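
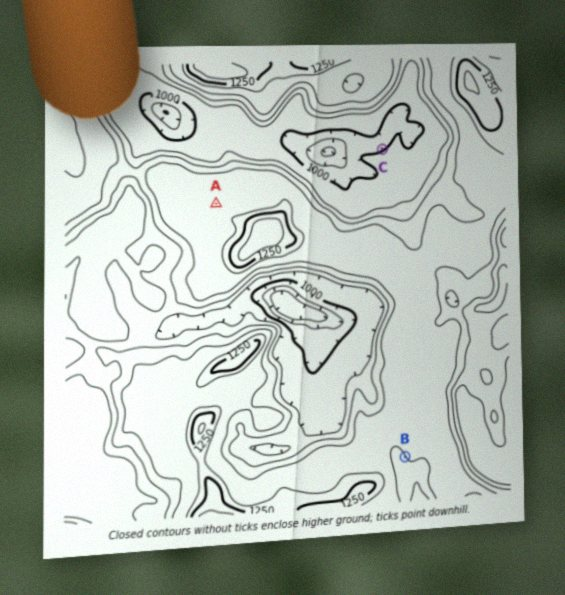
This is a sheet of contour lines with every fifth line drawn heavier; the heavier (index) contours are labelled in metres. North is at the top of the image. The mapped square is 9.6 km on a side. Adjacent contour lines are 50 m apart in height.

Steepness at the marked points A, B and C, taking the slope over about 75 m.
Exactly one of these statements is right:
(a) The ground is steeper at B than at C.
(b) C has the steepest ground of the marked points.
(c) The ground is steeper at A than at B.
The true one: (a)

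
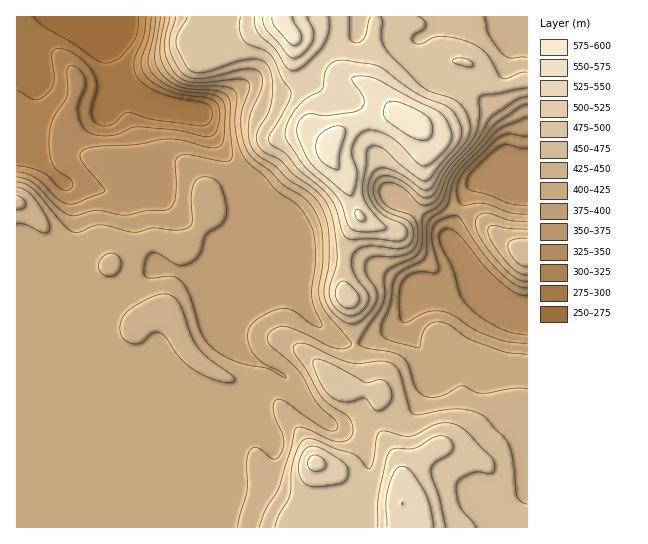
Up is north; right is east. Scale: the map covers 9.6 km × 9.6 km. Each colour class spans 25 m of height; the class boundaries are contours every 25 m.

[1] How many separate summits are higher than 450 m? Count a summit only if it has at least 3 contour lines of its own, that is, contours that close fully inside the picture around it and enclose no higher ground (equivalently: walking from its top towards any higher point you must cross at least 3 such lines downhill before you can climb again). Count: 1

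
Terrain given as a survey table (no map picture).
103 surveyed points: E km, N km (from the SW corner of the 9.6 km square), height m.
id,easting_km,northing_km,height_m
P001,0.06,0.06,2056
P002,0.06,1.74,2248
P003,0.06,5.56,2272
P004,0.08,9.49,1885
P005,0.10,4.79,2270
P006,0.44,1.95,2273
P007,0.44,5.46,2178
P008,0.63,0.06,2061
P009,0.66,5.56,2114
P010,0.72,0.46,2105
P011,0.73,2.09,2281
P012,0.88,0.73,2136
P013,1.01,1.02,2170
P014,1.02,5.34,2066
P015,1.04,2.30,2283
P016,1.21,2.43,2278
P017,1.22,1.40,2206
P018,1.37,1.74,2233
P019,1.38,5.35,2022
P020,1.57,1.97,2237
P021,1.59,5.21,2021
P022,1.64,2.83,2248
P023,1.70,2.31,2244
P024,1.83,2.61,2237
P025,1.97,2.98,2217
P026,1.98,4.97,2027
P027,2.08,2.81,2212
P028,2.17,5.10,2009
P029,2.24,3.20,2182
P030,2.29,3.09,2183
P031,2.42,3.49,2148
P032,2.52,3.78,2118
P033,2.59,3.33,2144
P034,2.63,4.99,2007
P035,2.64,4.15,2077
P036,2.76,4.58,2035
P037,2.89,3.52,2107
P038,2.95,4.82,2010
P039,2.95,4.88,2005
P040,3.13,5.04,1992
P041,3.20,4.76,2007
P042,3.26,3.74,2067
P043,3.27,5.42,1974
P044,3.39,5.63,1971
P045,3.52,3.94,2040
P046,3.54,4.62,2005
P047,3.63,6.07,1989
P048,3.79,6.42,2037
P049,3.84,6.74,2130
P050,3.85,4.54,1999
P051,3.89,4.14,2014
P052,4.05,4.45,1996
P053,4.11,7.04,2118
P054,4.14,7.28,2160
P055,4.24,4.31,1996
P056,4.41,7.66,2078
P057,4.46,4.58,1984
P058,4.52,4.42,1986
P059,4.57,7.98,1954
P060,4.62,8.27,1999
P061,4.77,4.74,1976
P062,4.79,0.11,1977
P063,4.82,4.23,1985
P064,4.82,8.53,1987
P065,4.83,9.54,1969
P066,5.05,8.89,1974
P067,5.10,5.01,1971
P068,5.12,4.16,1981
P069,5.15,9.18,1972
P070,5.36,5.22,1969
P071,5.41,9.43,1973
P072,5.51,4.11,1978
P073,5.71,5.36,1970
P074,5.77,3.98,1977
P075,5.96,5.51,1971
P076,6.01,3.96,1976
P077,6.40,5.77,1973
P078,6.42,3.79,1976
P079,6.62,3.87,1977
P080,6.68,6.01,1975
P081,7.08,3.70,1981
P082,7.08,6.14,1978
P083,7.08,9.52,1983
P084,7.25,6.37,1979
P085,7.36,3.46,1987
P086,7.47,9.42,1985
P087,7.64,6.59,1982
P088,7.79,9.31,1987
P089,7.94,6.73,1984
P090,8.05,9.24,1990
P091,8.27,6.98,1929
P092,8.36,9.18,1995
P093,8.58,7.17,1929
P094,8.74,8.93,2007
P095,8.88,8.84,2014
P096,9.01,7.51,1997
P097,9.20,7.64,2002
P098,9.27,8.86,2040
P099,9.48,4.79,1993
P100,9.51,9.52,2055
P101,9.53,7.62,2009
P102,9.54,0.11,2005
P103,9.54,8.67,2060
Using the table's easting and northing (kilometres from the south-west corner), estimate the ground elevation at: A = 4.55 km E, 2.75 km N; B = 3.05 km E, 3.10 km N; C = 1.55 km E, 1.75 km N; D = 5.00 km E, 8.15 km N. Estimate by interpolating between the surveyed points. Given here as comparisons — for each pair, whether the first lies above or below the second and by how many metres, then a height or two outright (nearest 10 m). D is below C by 270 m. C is above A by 210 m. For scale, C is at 2220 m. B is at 2110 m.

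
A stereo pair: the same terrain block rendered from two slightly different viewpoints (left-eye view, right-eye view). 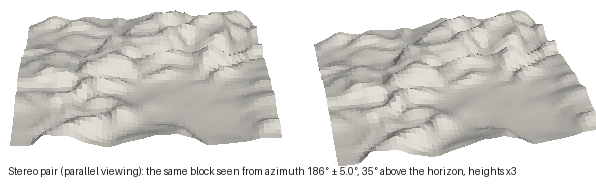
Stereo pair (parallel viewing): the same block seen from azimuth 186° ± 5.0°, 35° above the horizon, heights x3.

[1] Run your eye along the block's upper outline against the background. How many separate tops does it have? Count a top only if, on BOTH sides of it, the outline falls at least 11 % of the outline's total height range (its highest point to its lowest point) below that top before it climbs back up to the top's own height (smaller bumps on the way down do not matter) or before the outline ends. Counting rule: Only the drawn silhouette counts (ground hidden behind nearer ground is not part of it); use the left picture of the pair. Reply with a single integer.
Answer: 2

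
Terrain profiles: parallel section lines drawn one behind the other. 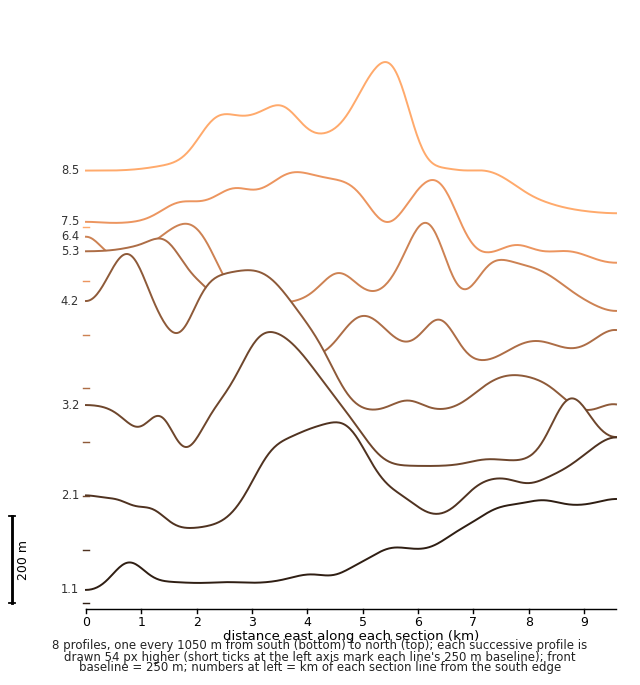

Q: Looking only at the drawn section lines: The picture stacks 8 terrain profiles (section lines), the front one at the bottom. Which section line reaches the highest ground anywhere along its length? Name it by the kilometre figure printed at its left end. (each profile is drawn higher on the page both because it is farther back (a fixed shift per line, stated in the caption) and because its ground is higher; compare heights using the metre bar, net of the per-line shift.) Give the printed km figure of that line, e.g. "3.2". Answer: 4.2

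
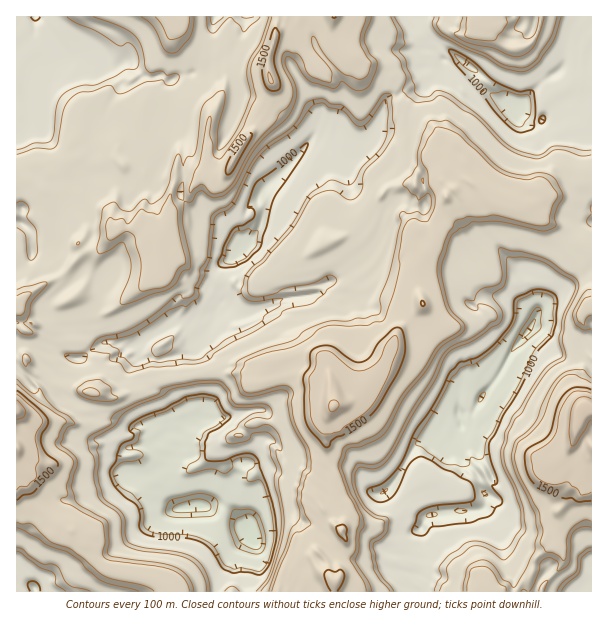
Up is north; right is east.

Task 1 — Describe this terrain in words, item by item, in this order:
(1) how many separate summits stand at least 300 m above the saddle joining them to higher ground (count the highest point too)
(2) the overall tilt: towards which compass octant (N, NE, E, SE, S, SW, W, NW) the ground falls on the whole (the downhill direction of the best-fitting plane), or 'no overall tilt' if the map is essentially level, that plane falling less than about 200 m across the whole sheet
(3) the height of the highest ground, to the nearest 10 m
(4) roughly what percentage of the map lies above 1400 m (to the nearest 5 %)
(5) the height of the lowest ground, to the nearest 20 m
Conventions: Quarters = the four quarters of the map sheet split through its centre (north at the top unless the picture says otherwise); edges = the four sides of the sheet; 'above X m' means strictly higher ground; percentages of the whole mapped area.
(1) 5 summits rise at least 300 m above their surroundings.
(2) No overall tilt - high and low ground are spread across the sheet.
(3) The highest point reaches roughly 1790 m.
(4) Ground above 1400 m makes up about 20 % of the sheet.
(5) About 660 m is the lowest elevation on the sheet.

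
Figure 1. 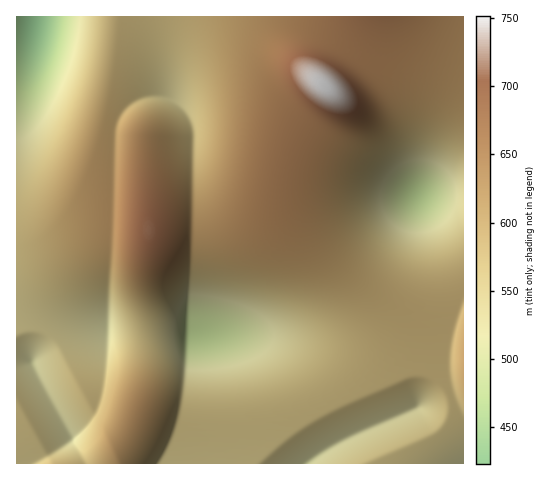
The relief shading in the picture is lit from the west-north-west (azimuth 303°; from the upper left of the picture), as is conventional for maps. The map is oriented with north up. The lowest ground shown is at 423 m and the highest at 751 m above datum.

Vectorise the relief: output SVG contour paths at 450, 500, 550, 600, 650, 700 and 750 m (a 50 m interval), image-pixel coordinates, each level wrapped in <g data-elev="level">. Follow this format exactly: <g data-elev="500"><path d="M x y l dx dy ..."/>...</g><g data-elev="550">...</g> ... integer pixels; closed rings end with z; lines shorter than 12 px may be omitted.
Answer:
<g data-elev="450"><path d="M56 17l-6 27-4 10-6 9-7 6-6 1-6-3-4-7"/></g><g data-elev="500"><path d="M187 361l-3-3-3-8-2-16 3-20 6-11 19 1 22 6 16 8 10 10 1 7-2 6-5 6-9 6-25 7z"/><path d="M417 224l-12-2-9-7-6-9-2-11 4-12 7-9 11-5 11-2 12 4 8 6 6 10 1 10-4 11-6 8-10 6z"/><path d="M75 17l-3 19-5 20-15 36-10 14-9 11-8 4-8 0"/></g><g data-elev="550"><path d="M266 463l39-26 43-20 65-24 10 0 8 6 3 6 1 7-2 7-4 5-78 39"/><path d="M417 463l46-27"/><path d="M186 389l-3-3-7-15-15-25-3-14 2-10 6-11 22-28 13 0 22 3 41 12 27 14 9 8 6 8 3 12-3 11-10 12-16 10-21 8-23 6-26 2z"/><path d="M17 295l12 9 14 2 66-11 12 20 3 14-4 15-11 20-4 3-42-17-3 1 1 19 4 18 8 16 15 21-3 10-7 16-22 2-4-1-14-36-21-33"/><path d="M463 229l-11 11-17 8-16 2-16-2-14-7-12-11-7-14-3-16 3-17 7-14 12-12 15-8 16-3 18 2 15 7 10 11"/><path d="M187 115l-14-10-18-9 0-4 2-8 7-8 4-2 5 1 9 10 7 20 0 10z"/><path d="M93 17l-4 23-5 22-20 48-24 45-12 16-11 11"/></g><g data-elev="600"><path d="M139 463l12-14 10-17 6-16 2-14-2-13-6-11-10-9-11-3-8 1-7 5-6 7-5 11-14 38-2 23 2 12"/><path d="M463 314l-5 23-2 21 2 19 5 17"/><path d="M212 17l4 72-1 35-7 34-5 13-7 10-2 2-2-2-20-49-9-13-10-7-12-3-9 2-13 6-10-19-5-3-5 2-4 5-12 19-15 34-12 33-4 19 0 15 4 15 7 13 8 8 10 5 11 4 18 2 12 17 11 9 12 2 13-5 14-10 17-19 4-1 32 5 100 21 18 2 13-3 5-4 2-9-15-43-3-27 4-23 10-21 8-9 9-8 17-11 13-6 14-3 15-1 14 1 14 4"/></g><g data-elev="650"><path d="M139 276l8 0 8-2 9-4 7-6 10-15 3-19-3-22-8-23-21-34-6-7-6-3-4 1-4 4-8 19-5 28-2 32 1 20 4 14 7 11z"/><path d="M286 17l-4 8-13 14-5 10-3 27-13 54-10 63 0 18 4 12 10 9 15 4 10 0 9-3 7-4 6-5 7-14 17-44 11-21 8-8 21-9 10-8 5-8 7-18 21-21 11-13 11-19 11-24"/></g><g data-elev="700"><path d="M146 248l6-1 4-3 4-6 1-7-1-8-3-7-5-6-5-2-3 1-3 5-3 14 2 13 3 4z"/><path d="M338 116l13-1 5-3 3-4 0-12-8-14-14-14-17-10-16-4-7 1-5 2-4 6 0 7 3 10 7 10 8 9 10 8 11 6z"/></g><g data-elev="750"><path d="M324 91l6 1 1-5-6-6-7-1-1 2 1 3z"/></g>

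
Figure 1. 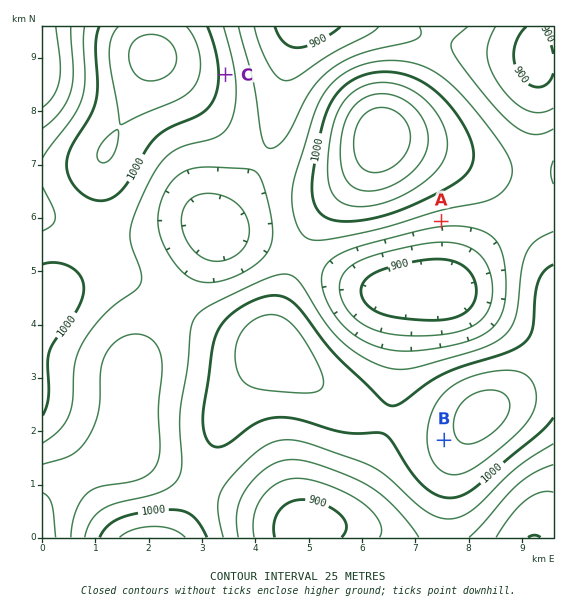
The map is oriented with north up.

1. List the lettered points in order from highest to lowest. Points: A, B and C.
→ B C A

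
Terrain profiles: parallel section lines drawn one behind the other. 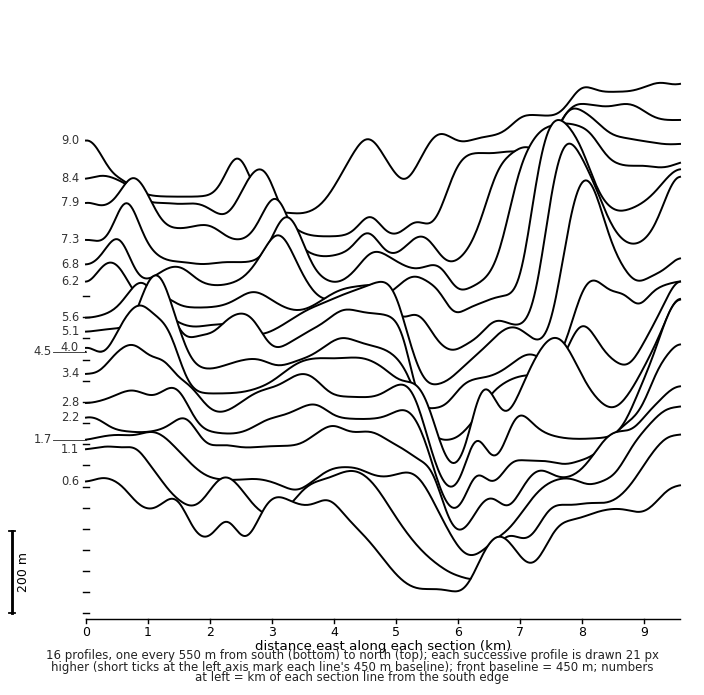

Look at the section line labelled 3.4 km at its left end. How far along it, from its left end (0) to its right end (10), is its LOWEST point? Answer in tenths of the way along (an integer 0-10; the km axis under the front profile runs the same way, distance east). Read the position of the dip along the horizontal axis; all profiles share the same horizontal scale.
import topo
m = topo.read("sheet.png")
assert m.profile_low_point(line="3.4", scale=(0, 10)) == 6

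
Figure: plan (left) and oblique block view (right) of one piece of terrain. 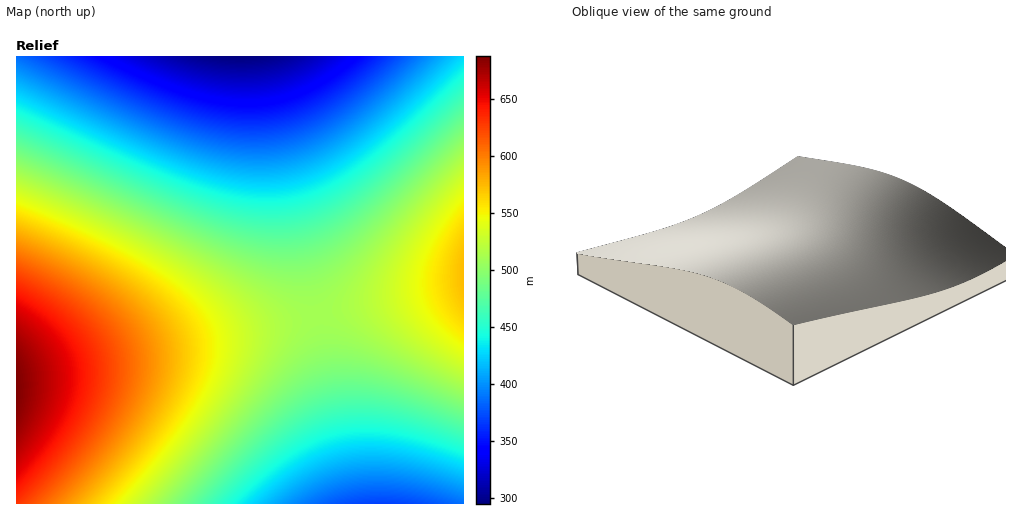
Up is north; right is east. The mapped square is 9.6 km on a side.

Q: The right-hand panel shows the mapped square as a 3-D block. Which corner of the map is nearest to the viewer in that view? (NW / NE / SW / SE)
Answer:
SW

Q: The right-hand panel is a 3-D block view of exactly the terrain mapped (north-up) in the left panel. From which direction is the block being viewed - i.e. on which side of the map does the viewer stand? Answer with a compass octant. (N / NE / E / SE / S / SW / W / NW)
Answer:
SW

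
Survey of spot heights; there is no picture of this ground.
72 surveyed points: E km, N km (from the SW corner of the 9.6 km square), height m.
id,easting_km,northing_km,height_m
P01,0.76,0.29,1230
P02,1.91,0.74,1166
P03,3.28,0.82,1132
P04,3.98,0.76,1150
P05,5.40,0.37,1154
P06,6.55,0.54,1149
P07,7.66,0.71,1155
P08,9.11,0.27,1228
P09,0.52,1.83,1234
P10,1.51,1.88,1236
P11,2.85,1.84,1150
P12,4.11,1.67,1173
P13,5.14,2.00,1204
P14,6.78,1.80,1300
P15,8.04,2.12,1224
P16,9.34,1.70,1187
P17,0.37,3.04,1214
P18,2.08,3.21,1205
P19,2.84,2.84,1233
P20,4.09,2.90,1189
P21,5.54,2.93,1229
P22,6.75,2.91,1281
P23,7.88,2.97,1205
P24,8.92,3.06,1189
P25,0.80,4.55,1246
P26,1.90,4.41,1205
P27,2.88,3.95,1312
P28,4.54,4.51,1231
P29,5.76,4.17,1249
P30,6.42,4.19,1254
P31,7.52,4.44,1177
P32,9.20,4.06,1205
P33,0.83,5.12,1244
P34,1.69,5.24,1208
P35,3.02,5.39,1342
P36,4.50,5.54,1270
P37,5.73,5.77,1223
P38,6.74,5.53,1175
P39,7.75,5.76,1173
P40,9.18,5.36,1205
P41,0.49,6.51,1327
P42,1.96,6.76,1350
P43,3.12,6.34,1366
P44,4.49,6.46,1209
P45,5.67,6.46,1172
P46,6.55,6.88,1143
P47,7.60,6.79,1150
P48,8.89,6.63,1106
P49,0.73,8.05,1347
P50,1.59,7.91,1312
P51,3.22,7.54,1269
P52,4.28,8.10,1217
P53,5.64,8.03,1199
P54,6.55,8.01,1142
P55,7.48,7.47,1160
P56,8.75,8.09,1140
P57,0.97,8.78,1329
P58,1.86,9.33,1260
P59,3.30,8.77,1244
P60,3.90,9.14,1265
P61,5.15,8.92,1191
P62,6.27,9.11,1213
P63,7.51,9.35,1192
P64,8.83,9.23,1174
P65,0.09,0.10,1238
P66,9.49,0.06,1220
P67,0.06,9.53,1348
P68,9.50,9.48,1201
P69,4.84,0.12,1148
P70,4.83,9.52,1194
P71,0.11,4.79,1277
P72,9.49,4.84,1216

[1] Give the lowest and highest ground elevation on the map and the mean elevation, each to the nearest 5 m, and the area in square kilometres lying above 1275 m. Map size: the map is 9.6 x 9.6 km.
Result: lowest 1095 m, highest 1375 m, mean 1220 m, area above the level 16.1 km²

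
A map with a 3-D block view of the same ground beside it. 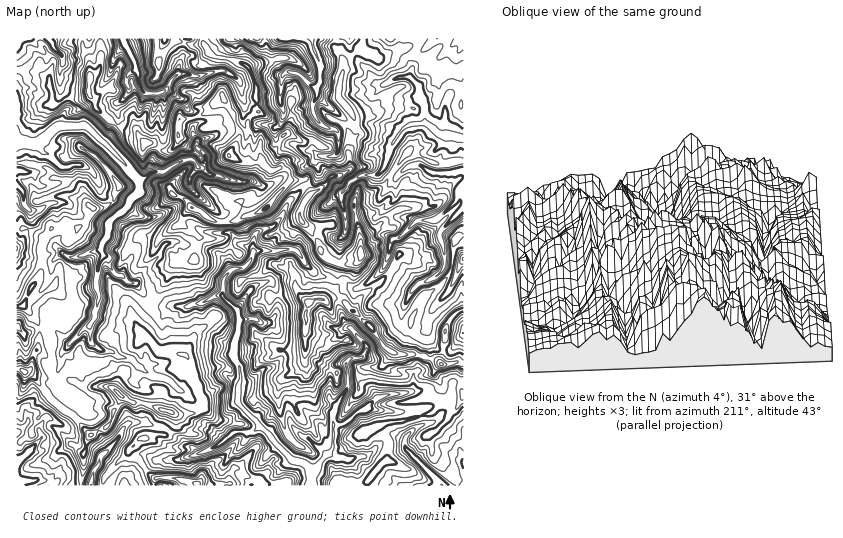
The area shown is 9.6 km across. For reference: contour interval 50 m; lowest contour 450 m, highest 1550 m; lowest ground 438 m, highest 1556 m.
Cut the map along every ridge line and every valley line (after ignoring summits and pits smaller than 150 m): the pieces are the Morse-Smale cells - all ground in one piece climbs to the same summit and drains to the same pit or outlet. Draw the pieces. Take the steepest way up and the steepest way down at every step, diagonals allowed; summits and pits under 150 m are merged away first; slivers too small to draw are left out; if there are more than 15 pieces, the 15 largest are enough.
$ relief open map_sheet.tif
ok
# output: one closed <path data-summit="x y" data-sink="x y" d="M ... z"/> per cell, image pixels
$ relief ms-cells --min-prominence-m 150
<path data-summit="229 155" data-sink="17 141" d="M24 71l-8 0 0 157 12 1 2-5 0-13 10-1 5-5-5-18 16-3 4-5 2-13 20-1 6 3 6 6 6 12 1 8 12 9 7 9-11 10-1 11-6 10-1 8 6 7 7 15 9 3 7 7 4 0 17 20 3-1 21-40 21-3-1-5 4-17-18-13 4-12 5-5 10 4 14 10 22 0 7-5 12-2 11-6 24-27-1-9-4-3-5-1-8 3-9-8-21-1-12-7 10-22-7-20-9-13-7 2-15 13-10 3-11 0-3 5 0 18-5 8-7 2-14-8-7 0-9-13-11-1-15-8-15-14 0-4-5-8-8 4-15 0-10 5-4 0-4-26-9-5z"/><path data-summit="229 155" data-sink="449 137" d="M463 38l-100 0-2 11-15 10-3 4 0 11-5 21 2 5 13 16 3 10-8 9 2 34-10 7-7 0-4 4 14 13-17 14-1 19 5 9 7 4 4-1 4-5 1-5-1-12 22-5 12-10 10-17 6-3 0 17-6 9 5 8 5 2-11 11 0 5 5 6-8 28 29 21-10 17-3 12 1 9 5 6 3-2 2-11 10-21 16-10 11-13 3-9 3-26 3-4 6-1z"/><path data-summit="308 302" data-sink="311 485" d="M293 249l-38 3-7 12-4 3 7 23 7-6 12-2 6 9 0 23-8 8 8 7 7 21-1 7-6 8-13 4-13 12-9 0-3 11 10 2 6 4 4 6 0 10-4 5 18 20 22-11-4-6-1-9 5-5 6-1 22 20 0 5 4 8 7 2 0-29 3-7-7-9 0-6 1-15 3-8 3-3 8-1 3 4 0 17 18 1 12 12 8-3 27-4 2-18 3-3 1-14-27-4-9-8-9-15-29-27-8-4-11 2 11-12 2-7-24-9z"/><path data-summit="229 155" data-sink="312 39" d="M362 38l-159 1 7 15 35 11 8 11 3 10 2 26-10 8 0 11 3 4-3 11 0 15 2 2 13 0 9 8 8-3 5 1 4 3 2 8 13-1 4 6 9-6 2-8 6 7 4 1 4-3 7 0 10-7-2-34 6-5 2-7-8-14-8-9-2-8 5-18 0-11 3-4 15-10z"/><path data-summit="229 155" data-sink="311 485" d="M421 355l-3 1-1 14-3 3-3 19-26 3-8 3-12-12-17 0-2-21-2-1-8 1-6 11-1 15 0 6 7 9-3 7 0 29-7-2-4-8 0-5-22-20-6 1-5 5 1 9 4 6-22 11-18-20 4-5 0-10-4-6-10-5-6 0 0 8 8 11-9 10 0 10 9 0 1 3-6 11-15 15 0 3 19 15 6 7 116 0 6-12 14-13 2-19-9-15-4-1 56-12 14-13-5-17-7-9 2-7 5-4-4-4z"/><path data-summit="229 155" data-sink="123 39" d="M155 38l-55 1 0 28-2 4-8 6-2 12 0 3 7 11 0 4 18 16 16 7 7 0 9 13 7 0 15 8 6-2 5-8 0-18 3-5 11 0 10-3 15-13 7-2 9 13 7 20-10 22 8 5 10 2 3-25-3-17 10-8-2-26-5-16-6-5-10-5-17-2-8-4-7-10-11 1-16-5-14 15-3 6z"/><path data-summit="171 412" data-sink="17 141" d="M105 256l-3 1-4 10-2 22 3 4 0 7-4 16-4 8-7 4-17 20 1 6 10 10 2 7 0 7-6 9-3 3-8 2 5 8 12 6-1 6-5 6 16 17 2 0 6-5 6-1 6-7 12-26 12 7 11 0 33 12 24-5 2-11-5-7-11-35-19-6-10 0-17-16-6-13 17-19-19-20-4 0-7-7-9-3z"/><path data-summit="229 155" data-sink="311 485" d="M304 179l-13 1-25 28-11 6-12 2-7 5-22 0-14-10-10-4-5 5-4 12 18 13-4 17 1 5-2 2-16 0-6 4-5 15-9 11-5 12 6 3 30 0 17-4 9-6 7 0 16 14 1 19-5 14-1 13 7 12 0 12 4 2 8-2 11-11 13-4 6-8 1-8-7-20-8-7 8-8 0-23-6-9-12 2-7 6-7-23 4-3 7-12 13-2 7-11 0-7-5-4 11-10 8-17 19-17z"/><path data-summit="197 484" data-sink="17 141" d="M82 165l-20 1-2 13-4 5-16 3 5 18-5 5-10 1 0 13-2 4 5 5 10 5 1 2-4 10 0 24-9 13-8 19 14 15 3 7 14 0 15 16 22-20 4-8 4-16 0-7-3-4 2-22 6-11-3-10 7-13 1-11 11-10-7-9-12-9-1-8-6-12z"/><path data-summit="171 412" data-sink="311 485" d="M201 303l-12 3-30 0-6-2-17 18 6 13 17 16 10 0 19 6 11 35 5 7-2 11-20 5-8-1 1 8-10 13-11 0-7 3-6 0-11 10 0 7 8 4 7 9 15-9 21 0 20-6 17-8 19-13 0-10 9-10-8-11 3-24-1-9-7-12 2-16-10-4-21-20z"/><path data-summit="229 155" data-sink="441 485" d="M460 362l-13 3-6-1-7 8 11 22 1 7-1 3-13 10-56 12 4 1 9 15-2 19-5 2-14 17 0 6 96-1 0-91-2-3 1-26z"/><path data-summit="361 253" data-sink="449 137" d="M395 180l-6 4-10 17-12 10-22 5 0 17-6 6-9-4-5-9 1-19 17-14-11-11-4-2-6 7-9 5-9 10-4 10 2 10 15 17 5 14 6 7 12 4-2 16 8 2 9 7 12-5 7-6 10-10 4-11 1-11 4-7-5-6 0-5 11-11-5-2-5-8 6-9z"/><path data-summit="171 412" data-sink="91 485" d="M122 396l-12 26-6 7-13 6-4 5-3 13 0 18-3 15 22 0 1-6 5-10 30-31 15-4 11 0 10-13 0-7-6-4-24-8-11 0z"/><path data-summit="308 302" data-sink="449 137" d="M384 267l-17 17-10 5-14-8-4 0-7 12-8 7 12-2 8 4 29 27 15 21 9 4 7 0 5-21-6-5-2-11 3-12 10-17z"/><path data-summit="229 155" data-sink="17 39" d="M82 38l-65 0-1 32 19 2 12 4 3 5 3 23 4 0 10-5 18-1 5-3 0-35-6-10z"/>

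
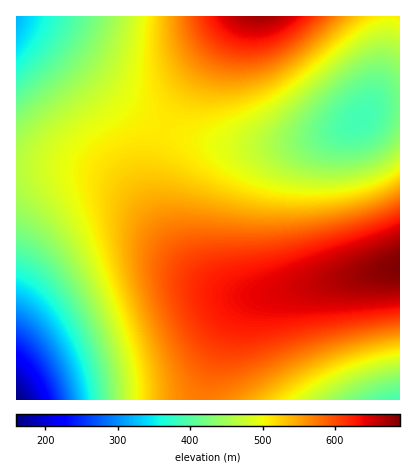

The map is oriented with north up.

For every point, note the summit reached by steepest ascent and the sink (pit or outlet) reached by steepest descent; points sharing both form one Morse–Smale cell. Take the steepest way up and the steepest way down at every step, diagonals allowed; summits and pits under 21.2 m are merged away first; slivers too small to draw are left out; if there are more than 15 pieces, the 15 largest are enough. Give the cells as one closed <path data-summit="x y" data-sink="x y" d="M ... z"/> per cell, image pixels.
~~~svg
<path data-summit="400 266" data-sink="16 400" d="M66 167l-50 3 0 230 186 0 10-38 17-40 15-20 16-6-26-2-22-10-28-22-40-52-20-20-28-17z"/><path data-summit="400 266" data-sink="360 118" d="M400 16l-11 0-4 42-12 42-7 12-8 9-14 7-36 12-42 6-48-2-28-6-26-8-7 18-4 20 0 22 4 18 9 22 15 24 25 26 26 13 28 2 140-29z"/><path data-summit="260 16" data-sink="360 118" d="M388 16l-148 0-27 34-28 40-20 38 41 14 34 4 26 0 50-8 38-15 15-15 11-28 7-34z"/><path data-summit="400 266" data-sink="400 400" d="M400 267l-140 28-16 7-12 14-13 28-13 38-3 18 197 0z"/><path data-summit="400 266" data-sink="16 16" d="M18 26l-2 142 60 0 18 4 14 6 16 12 14 14 33 42 21 23-26-39-12-34 0-34 10-34-40-23-74-62z"/><path data-summit="260 16" data-sink="16 16" d="M238 16l-222 0 0 10 34 17 74 62 40 24 21-39z"/>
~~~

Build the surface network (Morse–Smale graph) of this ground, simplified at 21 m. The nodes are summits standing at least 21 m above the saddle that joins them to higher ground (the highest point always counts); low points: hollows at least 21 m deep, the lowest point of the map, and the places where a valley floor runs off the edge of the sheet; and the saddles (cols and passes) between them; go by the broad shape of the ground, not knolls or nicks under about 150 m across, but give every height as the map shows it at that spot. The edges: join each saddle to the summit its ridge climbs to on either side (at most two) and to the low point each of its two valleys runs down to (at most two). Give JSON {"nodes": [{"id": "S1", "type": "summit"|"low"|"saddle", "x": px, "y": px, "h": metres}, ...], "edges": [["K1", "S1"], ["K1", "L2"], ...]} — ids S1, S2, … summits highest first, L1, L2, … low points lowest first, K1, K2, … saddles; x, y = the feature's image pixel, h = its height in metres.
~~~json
{"nodes": [
{"id": "S1", "type": "summit", "x": 398, "y": 266, "h": 690},
{"id": "S2", "type": "summit", "x": 260, "y": 16, "h": 673},
{"id": "L1", "type": "low", "x": 16, "y": 400, "h": 160},
{"id": "L2", "type": "low", "x": 16, "y": 18, "h": 321},
{"id": "L3", "type": "low", "x": 360, "y": 118, "h": 388},
{"id": "L4", "type": "low", "x": 398, "y": 400, "h": 391},
{"id": "K1", "type": "saddle", "x": 202, "y": 400, "h": 572},
{"id": "K2", "type": "saddle", "x": 164, "y": 128, "h": 510}],
"edges": [["K1", "S1"], ["K1", "L1"], ["K1", "L4"], ["K2", "S1"], ["K2", "S2"], ["K2", "L2"], ["K2", "L3"]]}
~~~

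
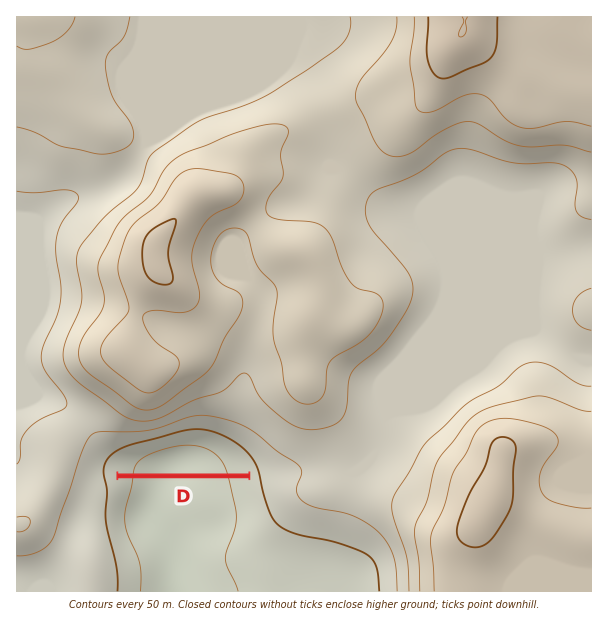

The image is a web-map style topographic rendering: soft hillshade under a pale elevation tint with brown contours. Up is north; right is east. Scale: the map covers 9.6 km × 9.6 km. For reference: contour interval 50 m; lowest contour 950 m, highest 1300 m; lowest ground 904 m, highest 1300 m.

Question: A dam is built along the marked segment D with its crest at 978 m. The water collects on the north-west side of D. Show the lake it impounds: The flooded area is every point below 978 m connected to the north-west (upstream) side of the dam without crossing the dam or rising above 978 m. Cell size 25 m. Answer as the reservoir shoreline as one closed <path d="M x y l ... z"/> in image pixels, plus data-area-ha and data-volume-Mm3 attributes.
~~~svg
<path d="M206 436l-24 0-2 2-16 2-6 4-5 0-18 6-9 4-6 7-2 3 0 9 129 0 0-3-5-9-8-10-10-7-18-8z" data-area-ha="103" data-volume-Mm3="30.71"/>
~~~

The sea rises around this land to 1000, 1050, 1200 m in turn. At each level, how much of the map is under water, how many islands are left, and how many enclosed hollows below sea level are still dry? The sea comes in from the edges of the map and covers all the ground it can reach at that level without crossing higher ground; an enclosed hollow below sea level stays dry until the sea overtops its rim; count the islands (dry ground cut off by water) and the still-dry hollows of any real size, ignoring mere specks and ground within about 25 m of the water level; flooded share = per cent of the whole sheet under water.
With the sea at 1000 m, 9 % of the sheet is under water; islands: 0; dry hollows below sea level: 0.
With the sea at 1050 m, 17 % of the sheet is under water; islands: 0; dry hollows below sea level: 0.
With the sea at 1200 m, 84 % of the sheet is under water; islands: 1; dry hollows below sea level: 0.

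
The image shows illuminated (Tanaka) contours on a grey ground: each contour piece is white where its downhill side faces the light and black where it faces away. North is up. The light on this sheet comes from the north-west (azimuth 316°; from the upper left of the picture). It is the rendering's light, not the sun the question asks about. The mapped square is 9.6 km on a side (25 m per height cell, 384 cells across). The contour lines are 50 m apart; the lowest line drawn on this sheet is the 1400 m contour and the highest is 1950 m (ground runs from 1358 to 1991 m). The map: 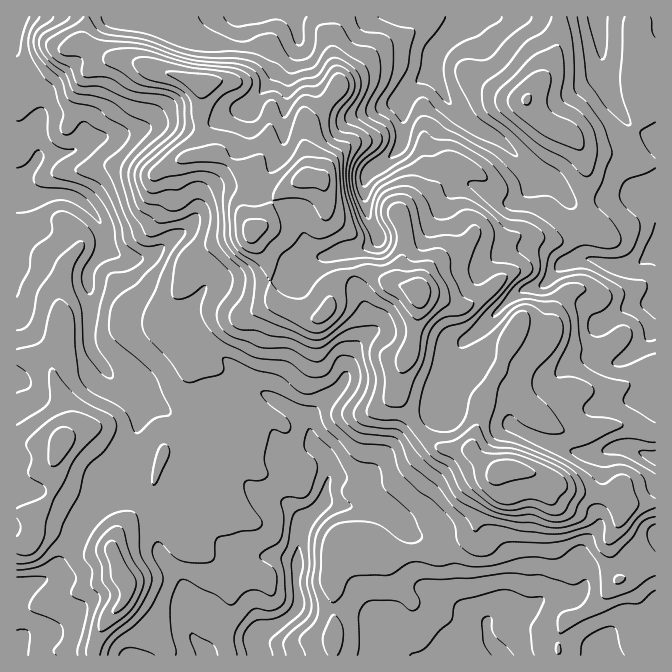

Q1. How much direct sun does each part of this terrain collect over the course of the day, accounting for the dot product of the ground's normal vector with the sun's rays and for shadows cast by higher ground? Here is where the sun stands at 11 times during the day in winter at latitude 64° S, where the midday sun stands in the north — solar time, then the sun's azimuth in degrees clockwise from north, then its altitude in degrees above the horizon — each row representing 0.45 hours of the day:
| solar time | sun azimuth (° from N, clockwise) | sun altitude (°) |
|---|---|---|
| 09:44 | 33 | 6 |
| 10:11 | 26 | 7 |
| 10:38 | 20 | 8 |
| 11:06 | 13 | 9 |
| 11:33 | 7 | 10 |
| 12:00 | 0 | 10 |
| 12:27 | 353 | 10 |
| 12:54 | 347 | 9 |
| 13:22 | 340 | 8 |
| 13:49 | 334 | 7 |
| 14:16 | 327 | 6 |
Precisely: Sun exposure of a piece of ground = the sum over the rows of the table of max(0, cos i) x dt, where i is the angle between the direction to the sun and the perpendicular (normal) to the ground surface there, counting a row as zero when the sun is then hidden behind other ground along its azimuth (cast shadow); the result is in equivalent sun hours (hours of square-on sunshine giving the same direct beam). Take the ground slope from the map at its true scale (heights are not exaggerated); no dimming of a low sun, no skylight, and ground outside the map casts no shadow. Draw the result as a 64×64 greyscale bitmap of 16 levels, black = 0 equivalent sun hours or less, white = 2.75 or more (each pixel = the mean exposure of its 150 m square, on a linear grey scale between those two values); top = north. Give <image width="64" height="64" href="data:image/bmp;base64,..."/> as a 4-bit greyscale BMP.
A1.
<image width="64" height="64" href="data:image/bmp;base64,Qk12CAAAAAAAAHYAAAAoAAAAQAAAAEAAAAABAAQAAAAAAAAIAAATCwAAEwsAABAAAAAAAAAAAAAAABEREQAiIiIAMzMzAERERABVVVUAZmZmAHd3dwCIiIgAmZmZAKqqqgC7u7sAzMzMAN3d3QDu7u4A////ADRENEMQAAEjRTI0UyIyIzMzNERCIiIiIhERIzMiEiIiFFVFZQAAESRUETQxFGVEQzM0QyESIiIRABETMhERIiMBMzRVEAASNEMSIhAAWZhlRDMiIRESIRAAABERAAACIwABEkZAAAI0MzMhAAAVmGVUMhEiERIhAAAAAREAAAEjIRERJYUQATQyMzIQAAFVREMhEiIiIhAAAAAAEiEAABIyIiECV0ERIyIjMyAAEiMjMiERIzIQAAAAAAABEhAAASAjRCERIhEiEiIiIBJDIiIyERESMQAAAAAAAAABEAAAAAI0RCElUzIQERIhI0M0MyIQABEAAAAAAAAAAAASIQAAABETQ1mXYgABI0RWUzZTIRERAAAAAAAAAAAAABJEIQAAASESaIdBAAI0VWYyJEMhEiIhEQAAAAAAAAAAABNEEAACVDR2VCESJEMhEAEkRDMzNEMzIQAAAAAAAAAAASRTERJHmWVCIjREMiEAEiVlVURFRDMyEQAAAAAAABAAE1RDM0aadUMjREMiIiIiFod3dlRDIiIhAAAAAAAAEgABIzIjRXqWQiNEMiIzRDECiZmHVDIhEQAAAAAAAAACAABmUiI0WIZDNEMyM0VWUQBIdlQyIREAAAAAAAABIQExAJlzIiNFZkM0VUNEVUQgABMhEREQAAAAAAAAAREQE1VVM0MiMzRVQzRVVEVDIQAREjMhEAAAAQAAIhEiEkVlVmYQARIzM0VUM0RERDIiIiEBMiEAAAAAESERESNoh3d2ZkQhEiIiNVQzNEQzIzREMhAAAAAAAAASVTI1i+3Kmru8REIRERI0VUM0RDIiM0REEAAAAAAAABJqy87//amazIUzRCEAEjRVVEREQhIiIiEAAAAAAAEjM33///tiABIxAGVVQxASNFVmVERDIiIRAAAAAAAAFquoi93HIAAAAAAAiIiHUyI0VndTI0REIhEAAAAAAAFYmap2ZjAAJVQhATV4mal4h1VWZTIjREMiEAAAAQAAAlVFZ0IyECVnd4d3iGeIiJu6dlVDMzMzIhEAAAEjQxACMzRFQiI1d2VVZ4iIZ2VYqph1QzIiIiIhAAAAACNWQRIzMzVkIkeHVDI0RVSGRGiId1MiMhIiIRAAAAAAAjRTIiIzNWUyNWZUREQyIUM0Z2Z2MiMzIiERAAAAAAAAI0MhIjM0VDMzNFZ4mHVEATRUVlMjMiIhEREAAAAAAAABIxASIzRERDISRomZqWUkVUNmMSIhESIjEAAAAAAAAAE0MBIjRERDMgEkVDJIl3d2RFQRIhERI0IAAAAAAAAAFFZkMhEkVTEjEBI0MQJ5iGVEQyIiESNEMQAAAAAAAAADVWUhAAJWURNCEliWMkmHVUQ0QzMzNEMQAAAAAAAAAAAiIhAAACaFI2Y0VnmGV3ZVVTRUREQzIiIiEAAAEhAAAAABAAAAAmlkaHVCFaqHZVVmRFVVVUISNEVUESV4YhEQAAAAABAAKdqJl0EBWIdUVmZVZVVmUhJFVUREZmd2UxAAAAEUdyADvuyEIBIjNFVmZVRVVVZUISREMkVURWZTAAATRFZ4gwAUjJU0eHUzVmdkM0VlVVUyIiIhEzRFd0EBRoq5mGaJUQAX3bvNuoVVVlMTZmZVZTIREAACNFealle7vdl1RFm4QiR8/qVGh0RFUxFnUyI2UxEAAAIjVVer3uyayWQzNYqYUQExAAA2VWZlITQQAAJmMQAAARIhAAJ6qnarh1MjRWUwAAAAASNVZmZTMyEAAAJDIRAAARAAACRFVXqodCNEMiNDESMyIkVERWYzMhAAABRERCEjIgADhRE1aJl2VXiHiIZVVWUyRVRFdRERAAAAAURohlIBESaUETVWiHiavMuodlVWZlN3d3dAAREAAAAANYqnMAASR4RGdlV4m926unZVRGdmZWVWUgABIhAAAAA3iHUQABJYhZu5dmistzR4dVQzRVVVMQAAAAEiEAAAACZlZjAAEldlztuXVphRJEVlMhEjMyESEAAAASIhAAAAAiJIhSI0VSS9y5hjMRR3QyEBESIiIQJUMyITRncgAAACRUarqIdTAWvLh2QjaIYxAAASIhIzAUVmZlVovKUhACWIZYq7u2EAFsuHZom5ZBAAABIiIzQREREkRFebzJdmVnl1Z4q9owACeYiavMhBAAAAE0RVVTERAAAAATWLuZmYeIZmZ5vJVDJGeKzclBAAAAE1VmZUISMgAAAAAAJmaIiIh3ZmZoqql2Z3nMgwAAACRWZmZTMhEzEAAAAAABMjVomGd2ZTNYqpd5qqcgAAADaIiIdUIhACEAAAAAAAAhEiNWZ4h2IBNGdmiacxEQABV5mYhkIhEAEQAAAAAAAAAAABe5q6ggAREjaIcxIzREM0aJh1MiIyARAAAAAAAAAAAAFcq8yVEiEQFJlSI0aJhjM1d2UzM0MQAAAAAAAAFXZUVWmr3bmHUyESZ0IkaJmpZDNWZERFUxAAMgAAE1jP///8qIrMq9yFQyI0RFZ4iJmGREVURVVSAAAkMzV77/////24ibmM3JZUMzNWd3d3iIdURVRFVUISIRNprO///tzM3Jd4l3qpmGQzIkiYdmd4h1RVVERVVWmHaM7//+uXZ4moZmZUV3eZhlMRJph2Z4iHZVVURFVozdyqze3KhlVWiZmYdkRnd4mphjETZ3eIiYdlVURERGiZqpd3d2VURFZ3eby5d6uWZ4iIZCJGZmZmZmVVREVU"/>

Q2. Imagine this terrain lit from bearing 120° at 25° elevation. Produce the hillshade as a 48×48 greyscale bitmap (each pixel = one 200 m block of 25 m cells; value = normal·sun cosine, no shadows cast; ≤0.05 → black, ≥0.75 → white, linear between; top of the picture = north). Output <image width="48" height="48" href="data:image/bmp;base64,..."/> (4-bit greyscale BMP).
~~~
<image width="48" height="48" href="data:image/bmp;base64,Qk32BAAAAAAAAHYAAAAoAAAAMAAAADAAAAABAAQAAAAAAIAEAAATCwAAEwsAABAAAAAAAAAAAAAAABEREQAiIiIAMzMzAERERABVVVUAZmZmAHd3dwCIiIgAmZmZAKqqqgC7u7sAzMzMAN3d3QDu7u4A////AFVmNd2oiaqIu3NFaKuZmZmZmYZmiqmHiHZmM77JmqmJy3QjV6upiJmZmHdmerqHiJiHUV3sqqiJzbhBNpupiaqaqGd1aKuoiHiIcxj+y5iIq7yjJpqpiJqZqYd2Vnq6mWZndjTP25iImpzFJqqpmZqpqpiYd2Wcu5h2VEat3KiImZy0J6qZqqqqqqmZiXRqzMynZDarupmZmZuzFpmZqpqqq7qZmYZoms3ZZEi7qImpmau0FYmZmYiYm7uqqoaamIvaczi7l4mpmazFFHiZiHdnmqqqvJadymnLhjarmImZmZzXElaIh3dmiqqqvch97mi7mFWJmImZmZvbQkZ3d3dniaupvetq7labqYZomIiJmZqspVZ3d3ZmZ5y6vtp4vGaLupdnmYeJmZmbx1d3d3ZFV5qqrMl4q3ebyqh2iZeJmZmayWd2Z3dURomYmqhWmWZ826p2eZh5mZmJqGeHVmdlVFd3eIdmimVq3LqGaJh4mqmZh2iYVFVmhkVniaqpmlRHq8uWaIh3iZmqhmiqdWZDineImau6mVRFeKunZ3iIiJiaZFaKmZhke6h5qYiZmWVFd4iXd3iJiImZdCNYq6l1a7iJmZiIiWZXiIiHd4iZmZiJqDEUnLmGaamZiJmZmlVomYd3d4mZmZh4q3ITfMqHZ5q6h4iImWZ5qYd3d3mZmZmIrKQjbNuXZ4q8qYmGZ3Z5uXd3d4mZiJqYvbUjSuyXZoqr25mpZWVpuWd3d4iHiJqZvshDN925ZGqp3aeKqFVYuFZ2eIdmiZmIvuuFRt7MpCeorclnqkRYuEVmeIdUV4iHfOynVs7N6yKIjMuYmURYp0VlV5dUNFeGWMuXVr7Kz8RFeqq7qlRZp0RVRYl1M1eHV6p1ZpzKev6lNpmZqlVYuEVENHmGVFiIZXdkVXq6hp3tY1iId1VXu2VUIViGZomZhlVCRliruXnO2XiamFVWnIVocyVkSLuqq5lhJ2aJu5mszKms3GZmeoRHqUIhJ7y5m82kOZZnm6maqpmazWZmiGM2m6UQFZuoityDWrdVepd5mIiJq2VWh1I2irkwJXmoe+xQWrlleZdoiImZmXd4hlMlmrpjRmeZnPwwN5mHiap3iJqpmmaIh2MTm7qFV3RInf9QFXiZmaqXd5u6mZZWZmMASKuXZ5UUe//DA2eJmZmHd5y6mblmVEMQAmiZdogzaN/9UUZoiJh3iKu6mal4llQxABVnhnhViIves0ZneHZniau5mahXqXdlMRV3dWdWrJiapUh3h2Z3iaupialmiHiIdBaqlkdVneyphViHZmaJiJqYiKl1iYiJlja8yVZDav/tpWh2VEWbqZmHeIl0apiJqGeszZZCNc/+2XdlVDNqy6l2eHdkSJh3iGRXiqhTEXzd3JZWZTJIvLlld0RWZndlZUMjRol0EmirzLdFZUNGrMlleAE2h1RFVVVERXmVNHeKvMlVZkRFi8lleAASWGVFZ3d3ZWiWRoh3mruFVVREe8lleBAAJ4VVZ4iYdVd2VomHd5u3ZVREa7hWiQ=="/>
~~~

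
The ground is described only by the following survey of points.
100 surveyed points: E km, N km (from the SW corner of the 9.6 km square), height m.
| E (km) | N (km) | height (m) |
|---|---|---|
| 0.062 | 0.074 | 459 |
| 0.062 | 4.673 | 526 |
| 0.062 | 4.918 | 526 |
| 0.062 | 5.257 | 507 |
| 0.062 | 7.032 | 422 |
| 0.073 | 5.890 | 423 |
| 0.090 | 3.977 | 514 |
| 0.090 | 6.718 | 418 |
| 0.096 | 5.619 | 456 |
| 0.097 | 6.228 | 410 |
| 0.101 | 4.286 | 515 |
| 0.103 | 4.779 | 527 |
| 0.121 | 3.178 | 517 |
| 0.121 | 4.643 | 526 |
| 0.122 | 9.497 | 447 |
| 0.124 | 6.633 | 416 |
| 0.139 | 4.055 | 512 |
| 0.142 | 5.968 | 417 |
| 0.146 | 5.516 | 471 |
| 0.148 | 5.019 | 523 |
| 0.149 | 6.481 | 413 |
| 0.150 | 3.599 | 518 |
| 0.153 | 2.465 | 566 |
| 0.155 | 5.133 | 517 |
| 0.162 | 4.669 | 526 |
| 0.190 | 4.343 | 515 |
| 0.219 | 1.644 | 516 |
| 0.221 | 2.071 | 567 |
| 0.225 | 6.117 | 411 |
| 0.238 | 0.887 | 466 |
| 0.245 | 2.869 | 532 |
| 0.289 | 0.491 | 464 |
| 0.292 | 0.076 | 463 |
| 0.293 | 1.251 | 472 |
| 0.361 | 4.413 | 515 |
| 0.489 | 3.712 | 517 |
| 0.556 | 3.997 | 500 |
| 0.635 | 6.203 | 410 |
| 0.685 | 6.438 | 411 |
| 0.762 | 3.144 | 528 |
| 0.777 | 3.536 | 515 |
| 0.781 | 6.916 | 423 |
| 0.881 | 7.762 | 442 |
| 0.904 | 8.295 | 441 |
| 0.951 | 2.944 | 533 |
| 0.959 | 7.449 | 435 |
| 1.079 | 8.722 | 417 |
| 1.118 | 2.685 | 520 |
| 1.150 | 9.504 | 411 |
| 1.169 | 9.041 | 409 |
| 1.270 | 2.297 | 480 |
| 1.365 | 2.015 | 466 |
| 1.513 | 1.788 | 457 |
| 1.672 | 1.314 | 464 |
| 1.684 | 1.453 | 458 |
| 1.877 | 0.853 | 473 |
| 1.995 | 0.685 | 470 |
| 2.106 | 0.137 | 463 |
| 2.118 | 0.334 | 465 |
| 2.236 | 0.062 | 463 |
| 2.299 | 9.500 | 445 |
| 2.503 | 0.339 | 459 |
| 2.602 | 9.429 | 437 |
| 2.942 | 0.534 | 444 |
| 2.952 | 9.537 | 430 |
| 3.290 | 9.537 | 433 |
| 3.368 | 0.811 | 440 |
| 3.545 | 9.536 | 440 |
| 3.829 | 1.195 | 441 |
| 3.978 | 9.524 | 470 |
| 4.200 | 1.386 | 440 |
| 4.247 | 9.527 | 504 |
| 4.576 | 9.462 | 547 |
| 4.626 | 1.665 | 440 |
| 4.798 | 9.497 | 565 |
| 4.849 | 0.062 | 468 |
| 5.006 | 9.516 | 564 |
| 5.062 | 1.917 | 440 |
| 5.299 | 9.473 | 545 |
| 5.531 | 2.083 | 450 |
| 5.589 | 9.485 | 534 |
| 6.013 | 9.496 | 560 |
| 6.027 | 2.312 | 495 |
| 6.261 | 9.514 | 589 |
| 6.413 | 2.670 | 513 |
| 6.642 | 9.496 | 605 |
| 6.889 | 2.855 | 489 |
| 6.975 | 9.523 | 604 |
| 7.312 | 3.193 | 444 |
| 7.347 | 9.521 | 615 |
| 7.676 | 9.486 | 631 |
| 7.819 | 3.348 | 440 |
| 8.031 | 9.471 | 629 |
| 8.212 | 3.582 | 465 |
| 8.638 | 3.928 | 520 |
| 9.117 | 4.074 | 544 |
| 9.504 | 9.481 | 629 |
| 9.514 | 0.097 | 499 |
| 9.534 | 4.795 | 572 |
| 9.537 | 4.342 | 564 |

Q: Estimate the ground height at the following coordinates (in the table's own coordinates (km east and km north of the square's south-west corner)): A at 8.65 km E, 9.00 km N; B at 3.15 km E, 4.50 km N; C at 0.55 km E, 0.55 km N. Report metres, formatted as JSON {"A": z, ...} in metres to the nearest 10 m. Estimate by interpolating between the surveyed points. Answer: {"A": 620, "B": 460, "C": 460}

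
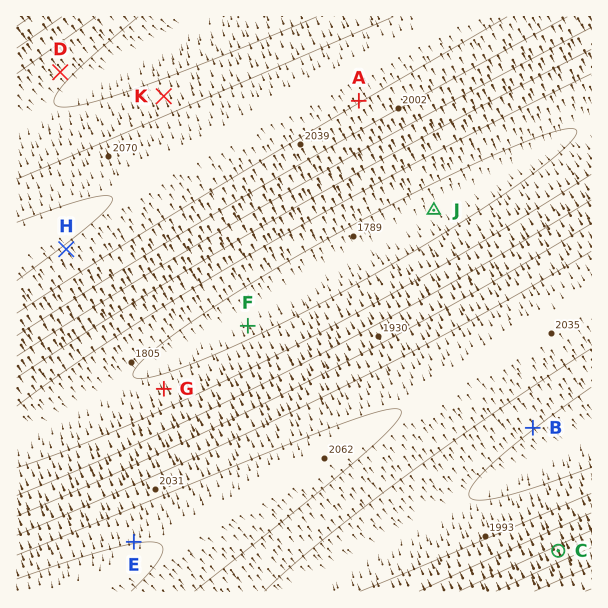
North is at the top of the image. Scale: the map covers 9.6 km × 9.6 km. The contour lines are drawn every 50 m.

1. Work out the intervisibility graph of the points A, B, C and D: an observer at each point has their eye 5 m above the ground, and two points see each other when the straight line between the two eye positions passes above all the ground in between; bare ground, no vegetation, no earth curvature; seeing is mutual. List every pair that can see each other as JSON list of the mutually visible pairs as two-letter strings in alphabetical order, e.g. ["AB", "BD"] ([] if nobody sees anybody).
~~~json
["AC", "BC"]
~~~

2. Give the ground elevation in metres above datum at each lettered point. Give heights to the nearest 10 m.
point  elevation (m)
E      2100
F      1790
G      1820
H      2100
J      1780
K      2020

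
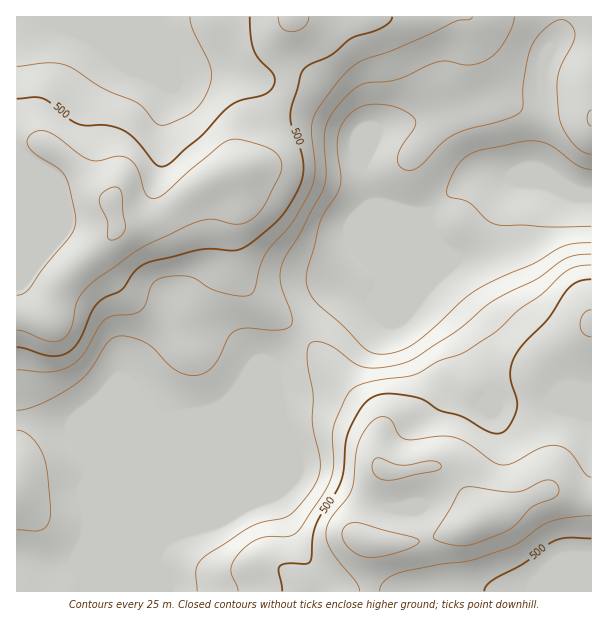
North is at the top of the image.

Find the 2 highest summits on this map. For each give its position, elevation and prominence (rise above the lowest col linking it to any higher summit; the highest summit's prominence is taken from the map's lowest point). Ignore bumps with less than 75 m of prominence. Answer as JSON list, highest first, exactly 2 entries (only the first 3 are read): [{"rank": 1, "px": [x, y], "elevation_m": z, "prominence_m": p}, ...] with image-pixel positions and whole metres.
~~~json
[{"rank": 1, "px": [477, 521], "elevation_m": 568, "prominence_m": 187}, {"rank": 2, "px": [111, 201], "elevation_m": 554, "prominence_m": 106}]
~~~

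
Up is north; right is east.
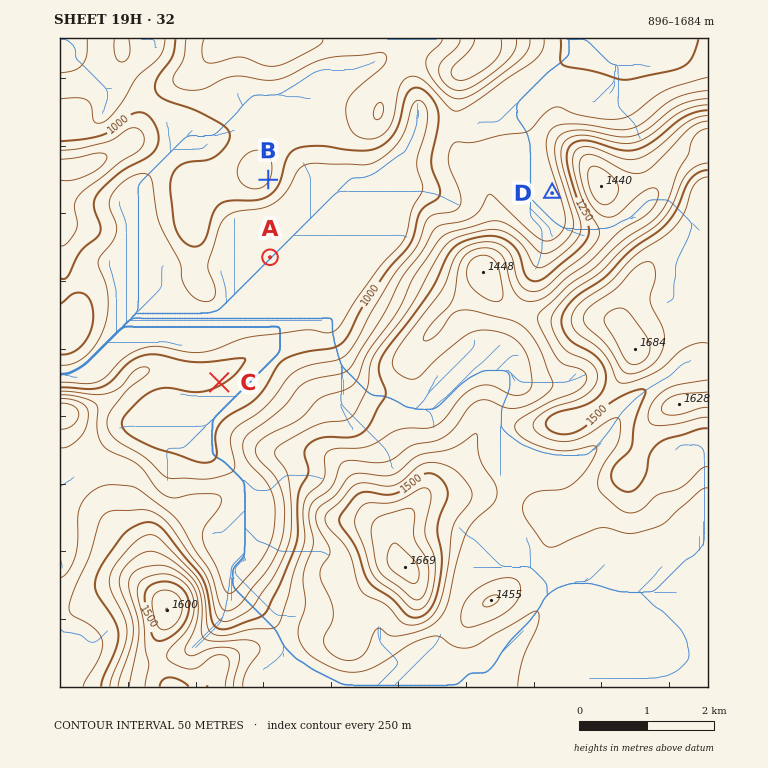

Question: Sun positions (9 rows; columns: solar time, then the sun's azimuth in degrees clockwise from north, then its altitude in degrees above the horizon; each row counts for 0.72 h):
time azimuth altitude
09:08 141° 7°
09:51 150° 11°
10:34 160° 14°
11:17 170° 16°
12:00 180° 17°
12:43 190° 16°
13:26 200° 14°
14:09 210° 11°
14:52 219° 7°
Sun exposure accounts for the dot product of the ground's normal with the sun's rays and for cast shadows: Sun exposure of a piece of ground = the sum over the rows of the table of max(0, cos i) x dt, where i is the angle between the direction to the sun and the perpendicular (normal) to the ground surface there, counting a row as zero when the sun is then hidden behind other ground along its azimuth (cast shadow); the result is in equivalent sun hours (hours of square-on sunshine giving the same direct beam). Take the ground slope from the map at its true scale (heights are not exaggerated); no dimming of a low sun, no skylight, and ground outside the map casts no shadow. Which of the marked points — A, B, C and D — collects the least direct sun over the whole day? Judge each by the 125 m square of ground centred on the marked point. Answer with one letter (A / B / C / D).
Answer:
D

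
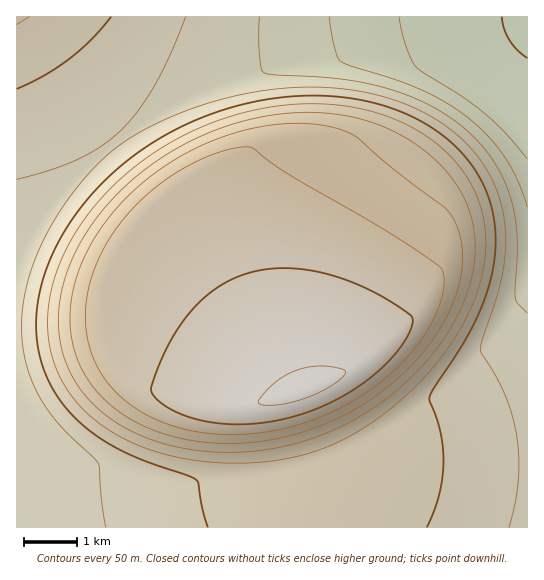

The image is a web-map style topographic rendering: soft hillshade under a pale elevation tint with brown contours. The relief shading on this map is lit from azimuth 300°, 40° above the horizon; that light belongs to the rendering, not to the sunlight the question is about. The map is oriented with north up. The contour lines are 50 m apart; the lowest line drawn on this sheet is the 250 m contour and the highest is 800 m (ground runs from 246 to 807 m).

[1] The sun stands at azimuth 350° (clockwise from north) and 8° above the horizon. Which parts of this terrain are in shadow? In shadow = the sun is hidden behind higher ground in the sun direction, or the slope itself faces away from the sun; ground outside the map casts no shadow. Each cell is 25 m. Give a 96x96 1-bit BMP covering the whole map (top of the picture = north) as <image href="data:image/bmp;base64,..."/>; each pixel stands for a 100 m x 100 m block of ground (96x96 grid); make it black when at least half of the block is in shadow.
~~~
<image width="96" height="96" href="data:image/bmp;base64,Qk2+BAAAAAAAAD4AAAAoAAAAYAAAAGAAAAABAAEAAAAAAIAEAAATCwAAEwsAAAIAAAAAAAAA////AAAAAAAAAAAAAAAAAAAAAAAAAAAAAAAAAAAAAAAAAAAAAAAAAAAAAAAAAAAAP/+AAAAAAAAAAAAB///8AAAAAAAAAAAP////gAAAAAAAAAB/////4AAAAAAAAAH//////AAAAAAAAAP//////gAAAAAAAA///////4AAAAAAAB///////+AAAAAAAD////////AAAAAAAH////////wAAAAAAP////////4AAAAAAf////////8AAAAAAf////////+AAAAAA//////////AAAAAA//////////gAAAAB//////////wAAAAB//////////4AAAAB//////////8AAAAB//gAAf////+AAAAB/wAAAA/////AAAAAcAAAAAH////AAAAAAAAAAAA////gAAAAAAAAAAAP///wAAAAAAAAAAAB///wAAAAAAAAAAAAf//4AAAAAAAAAAAAP//8AAAAAAAAAAAAD//8AAAAAAAAAAAAA//+AAAAAAAAAAAAAf/+AAAAAAAAAAAAAH//AAAAAAAAAAAAAD//AAAAAAAAAAAAAB//gAAAAAAAAAAAAAf/gAAAAAAAAAAAAAP/gAAAAAAAAAAAAAH/gAAAAAAAAAAAAAD/wAAAAAAAAAAAAAB/wAAAAAAAAAAAAAA/wAAAAAAAAAAAAAAfwAAAAAAAAAAAAAAHwAAAAAAAAAAAAAADgAAAAAAAAAAAAAAAAAAAAAAAAAAAAAAAAAAAAAAAAAAAAAAAAAAAAAAAAAAAAAAAAAAAAAAAAAAAAAAAAAAAAAAAAAAAAAAAAAAAAAAAAAAAAAAAAAAAAAAAAAAAAAAAAAAAAAAAAAAAAAAAAAAAAAAAAAAAAAAAAAAAAAAAAAAAAAAAAAAAAAAAAAAAAAAAAAAAAAAAAAAAAAAAAAAAAAAAAAAAAAAAAAAAAAAAAAAAAAAAAAAAAAAAAAAAAAAAAAAAAAAAAAAAAAAAAAAAAAAAAAAAAAAAAAAAAAAAAAAAAAAAAAAAAAAAAAAAAAAAAAAAAAAAAAAAAAAAAAAAAAAAAAAAAAAAAAAAAAAAAAAAAAAAAAAAAAAAAAAAAAAAAAAAAAAAAAAAAAAAAAAAAAAAAAAAAAAAAAAAAAAAAAAAAAAAAAAAAAAAAAAAAAAAAAAAAAAAAAAAAAAAAAAAAAAAAAAAAAAAAAAAAAAAAAAAAAAAAAAAAAAAAAAAAAAAAAAAAAAAAAAAAAAAAAAAAAAAAAAAAAAAAAAAAAAAAAAAAAAAAAAAAAAAAAAAAAAAAAAAAAAAAAAAAAAAAAAAAAAAAAAAAAAAAAAAAAAAAAAAAAAAAAAAAAAAAAAAAAAAAAAAAAAAAAAAAAAAAAAAAAAAAAAAAAAAAAAAAAAAAAAAAAAAAAAAAAAAAAAAAAAAAAAAAAAAAAAAAAAAAAAAAAAAAAAAAAAAAAAAAAAAAAAAAAAAAAAAAAAAAAAAAAAAAAAAAAAAAAAAAAAAAAAAAAAAAAAAAAAAAAAAAAAAAAAAAAAAAAAAAAAAAAAAAAAAAA="/>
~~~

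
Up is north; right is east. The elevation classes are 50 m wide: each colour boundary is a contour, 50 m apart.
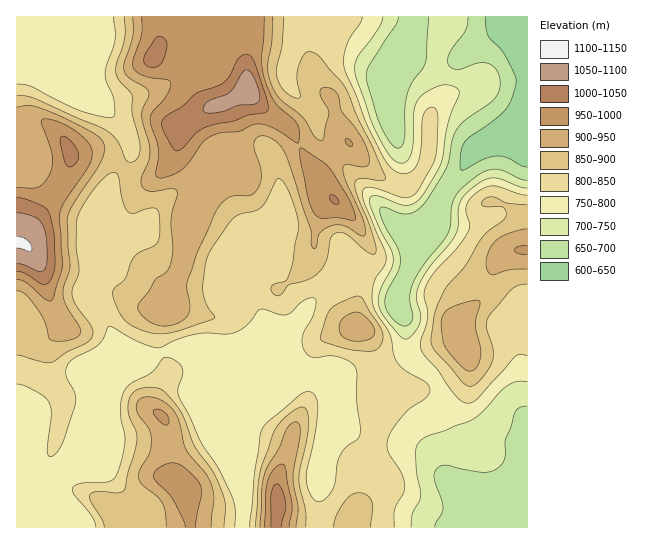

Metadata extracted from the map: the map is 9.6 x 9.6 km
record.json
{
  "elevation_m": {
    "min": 630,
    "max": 1100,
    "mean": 830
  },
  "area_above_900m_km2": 21.7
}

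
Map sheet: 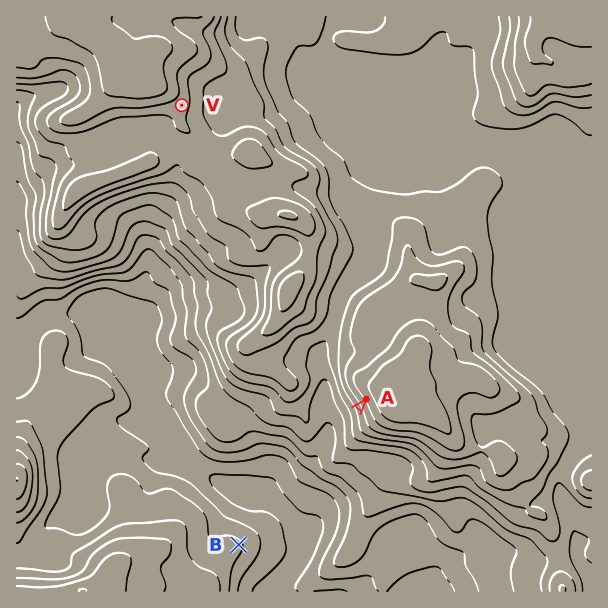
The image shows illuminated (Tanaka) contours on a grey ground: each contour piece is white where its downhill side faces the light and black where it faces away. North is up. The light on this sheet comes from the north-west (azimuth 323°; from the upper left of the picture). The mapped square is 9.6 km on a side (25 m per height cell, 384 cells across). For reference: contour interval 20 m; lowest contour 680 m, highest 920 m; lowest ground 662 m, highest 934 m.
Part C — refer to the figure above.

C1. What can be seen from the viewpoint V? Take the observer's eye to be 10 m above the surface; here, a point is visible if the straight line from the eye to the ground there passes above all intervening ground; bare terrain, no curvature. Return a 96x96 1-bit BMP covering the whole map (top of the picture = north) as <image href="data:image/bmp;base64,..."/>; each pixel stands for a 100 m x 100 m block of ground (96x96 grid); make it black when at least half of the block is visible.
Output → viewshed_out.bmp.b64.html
<image width="96" height="96" href="data:image/bmp;base64,Qk2+BAAAAAAAAD4AAAAoAAAAYAAAAGAAAAABAAEAAAAAAIAEAAATCwAAEwsAAAIAAAAAAAAA////AAAAAAD/////4AAAAAAAAAD/////8AAAAAAAAAD/////8AAAAAAAAAD/////8AAAAAAAAAD/////8AAAAAAAAAB/////8AAAAAAAAAA/////+AAAAAAAAAAf/////gAAAAAAAAAP/////AAAAAAAAAAH/////AAAAAAAAAAD////+AAAAAAAAAAB////4AAAAAAAAAAA////wAAAAAAAAAAAf///gAAAAAAAAAAgP///AAAAAAAAAABgP///AAAAAAAAAABgH//+AAAAAAAAAABgH//8AAAAAAAAAADgD//8AAAAAAAAAADAB//4AAAAAAAAAADAB//wAAAAAAAAAAAAA//wAAAAAAAAAAAAAf/gAAAAAAAAAAAAAH/AAAAAAAAAAAAAAf+AAAAAAAAAAAAAAP8AAAAAAAAAAAAAABAAAAAAAAAAAAAAAAAAIAAAAAAAAAAAAAAA4AAAAAAAAAAAAAAB4AAAAAAAAAAAAAAHwAAACAAAAAAAAAAHwAAADAAAAAAAAAAHgAAAHAAAAAAAAAAAAAAAHAAAAAAAAAAAAAAAHgAAAAAAAAAAAAAAHgAAAAAAAAAAAAAADgAAAAAAAAAAAAAAAAAAAAAAAAAAAAAAAAAAAAAAAAAAAAAAAAAAAAAAAAAAPAAAAAAAAAAAAAAAfgAAAAAAAAAAAAAA/4AAAAAAAAAAAAAA/8AAAAAAAAAAAAAAweAAAAAAAAAAAAAAAPAAAAAAAAAAAAAAAHAAAAAAAAAAAAAAADAAAAAAAAAAAAAAADgAAAAAAAAAAAAAADgAAAAAAAAAAAAAADwAAAAAAAEAAAAAAB4AAAAAAAcAAAAAAA4AAAAAAA8AAAAAAAAAAAAAAD8AAAAAAAAAAAAAAH8AAAAAAAAAAAAAAf8AAAAAAAAAAAAAAf8AAAAAAAAAAAAAAf8AAAAAAAAAAAAAAf8AAAAAAAAAAAAAAf8AAAAAAAAAAAAAAf8AAAABgAAAAAAwAP8AAAADw+AAAABwAP8AAAAD//8AAADwAP8AAAAB//8AAAHwAf8AAAAB//gAAAf4Af8AAAABn+AAAA/4A/8AMAABnwAAAB/8A/8AfgAB3gAAAD//B/8Af4AD7AAAAP//j/8AP/A/7AAAAf//3/8AH////AAAB/////8AH//h/gAAH/////8AP//B/wAAP/////8AP//B/wAA//////8AH//H/wAB//////8AH////4AH//////8AP////4AH////+B8AP////4AH////+AcAHw///wAD////+AMABA///wAB////+AAAAAf//wAB/////AAAAAP//gAB/////AAAAAD3/AAB/////AAAAAAH/AAB/////AAAAAAP+AAB/////DAAAAAf+AAD/////uAAAAA/8AAD/////8AAAAB/wAAH/////4AAAAB/AAAP/////gAAAAAAAAAf/////AEAAAAAAAA//////AcAAAAAAAD//////B8AAAAAAAH//////j8AAAAAAAP///////8AAAAAAAf///////8="/>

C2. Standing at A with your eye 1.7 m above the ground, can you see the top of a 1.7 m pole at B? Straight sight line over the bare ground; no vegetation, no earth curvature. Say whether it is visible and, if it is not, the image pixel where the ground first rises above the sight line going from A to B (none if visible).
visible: true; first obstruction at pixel None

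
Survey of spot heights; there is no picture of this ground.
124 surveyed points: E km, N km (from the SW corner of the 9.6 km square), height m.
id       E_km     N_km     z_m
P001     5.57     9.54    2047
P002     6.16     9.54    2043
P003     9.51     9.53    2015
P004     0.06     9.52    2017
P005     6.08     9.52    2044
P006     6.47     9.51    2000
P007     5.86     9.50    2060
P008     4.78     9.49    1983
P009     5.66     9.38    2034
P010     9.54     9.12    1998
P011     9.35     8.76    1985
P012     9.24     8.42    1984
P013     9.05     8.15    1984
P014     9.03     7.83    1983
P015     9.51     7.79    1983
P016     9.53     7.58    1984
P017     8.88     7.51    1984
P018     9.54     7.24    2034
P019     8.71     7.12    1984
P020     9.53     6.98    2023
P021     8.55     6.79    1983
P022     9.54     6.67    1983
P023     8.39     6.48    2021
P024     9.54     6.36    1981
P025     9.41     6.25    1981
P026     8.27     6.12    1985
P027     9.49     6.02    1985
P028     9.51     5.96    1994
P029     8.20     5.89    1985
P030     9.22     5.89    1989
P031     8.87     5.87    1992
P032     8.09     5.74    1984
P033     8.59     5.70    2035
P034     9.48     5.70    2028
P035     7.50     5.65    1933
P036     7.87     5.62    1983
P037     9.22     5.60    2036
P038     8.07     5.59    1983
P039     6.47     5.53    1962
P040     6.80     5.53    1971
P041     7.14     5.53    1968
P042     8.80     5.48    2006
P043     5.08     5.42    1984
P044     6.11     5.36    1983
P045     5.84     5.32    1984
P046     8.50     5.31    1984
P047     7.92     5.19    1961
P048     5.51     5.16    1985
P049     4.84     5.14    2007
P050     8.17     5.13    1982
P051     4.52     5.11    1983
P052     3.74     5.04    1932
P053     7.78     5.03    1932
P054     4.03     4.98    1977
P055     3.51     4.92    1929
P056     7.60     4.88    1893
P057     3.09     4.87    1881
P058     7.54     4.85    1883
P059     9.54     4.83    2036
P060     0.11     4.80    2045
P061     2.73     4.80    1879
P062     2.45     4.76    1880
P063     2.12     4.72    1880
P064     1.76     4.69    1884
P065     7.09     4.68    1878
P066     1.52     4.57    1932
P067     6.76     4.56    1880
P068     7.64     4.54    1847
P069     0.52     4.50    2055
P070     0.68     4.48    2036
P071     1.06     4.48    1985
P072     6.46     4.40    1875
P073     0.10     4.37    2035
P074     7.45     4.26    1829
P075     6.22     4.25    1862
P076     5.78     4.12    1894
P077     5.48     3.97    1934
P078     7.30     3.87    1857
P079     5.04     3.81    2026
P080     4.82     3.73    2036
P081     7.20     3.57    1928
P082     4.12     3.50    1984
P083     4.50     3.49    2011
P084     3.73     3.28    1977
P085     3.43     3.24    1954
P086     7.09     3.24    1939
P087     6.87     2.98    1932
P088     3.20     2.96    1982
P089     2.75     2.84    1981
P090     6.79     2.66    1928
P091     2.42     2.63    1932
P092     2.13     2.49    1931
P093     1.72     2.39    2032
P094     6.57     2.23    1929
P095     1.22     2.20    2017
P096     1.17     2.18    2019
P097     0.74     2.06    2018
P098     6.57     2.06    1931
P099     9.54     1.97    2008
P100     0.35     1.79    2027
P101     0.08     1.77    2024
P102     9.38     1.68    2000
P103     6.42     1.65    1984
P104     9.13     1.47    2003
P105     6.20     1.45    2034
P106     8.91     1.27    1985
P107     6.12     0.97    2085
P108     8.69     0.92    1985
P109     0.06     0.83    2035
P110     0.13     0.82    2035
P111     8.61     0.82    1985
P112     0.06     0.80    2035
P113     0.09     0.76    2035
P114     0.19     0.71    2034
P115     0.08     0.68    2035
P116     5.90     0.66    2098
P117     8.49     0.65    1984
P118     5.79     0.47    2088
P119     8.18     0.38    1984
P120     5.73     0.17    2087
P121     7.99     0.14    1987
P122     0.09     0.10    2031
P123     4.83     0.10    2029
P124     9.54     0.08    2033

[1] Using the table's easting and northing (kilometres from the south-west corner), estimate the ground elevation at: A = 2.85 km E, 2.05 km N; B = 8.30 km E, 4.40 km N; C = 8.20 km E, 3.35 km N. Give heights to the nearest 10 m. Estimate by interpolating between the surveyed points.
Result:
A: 1980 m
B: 1880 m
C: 1930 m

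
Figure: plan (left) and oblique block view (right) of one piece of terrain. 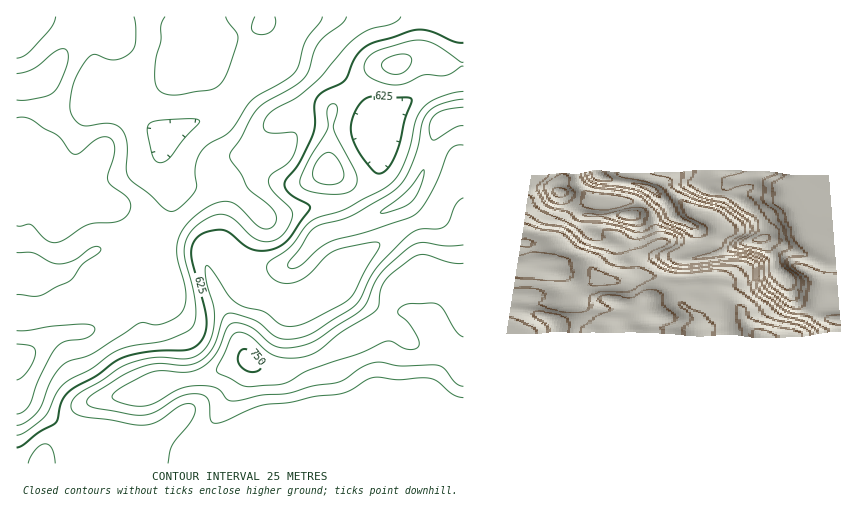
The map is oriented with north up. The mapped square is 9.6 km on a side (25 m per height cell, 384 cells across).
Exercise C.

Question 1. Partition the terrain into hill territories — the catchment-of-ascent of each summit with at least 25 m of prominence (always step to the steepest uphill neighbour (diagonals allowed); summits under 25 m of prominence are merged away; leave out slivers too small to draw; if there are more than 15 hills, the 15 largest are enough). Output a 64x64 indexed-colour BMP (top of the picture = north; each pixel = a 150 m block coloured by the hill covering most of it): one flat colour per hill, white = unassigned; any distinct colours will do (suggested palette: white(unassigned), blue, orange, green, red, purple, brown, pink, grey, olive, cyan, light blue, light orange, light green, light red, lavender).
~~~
<image width="64" height="64" href="data:image/bmp;base64,Qk12CAAAAAAAAHYAAAAoAAAAQAAAAEAAAAABAAQAAAAAAAAIAAATCwAAEwsAABAAAAAAAAAA////ALR3HwAOf/8ALKAsACgn1gC9Z5QAS1aMAMJ34wB/f38AIr28AM++FwDox64AeLv/AIrfmACWmP8A1bDFAGZmZmZhERERERERERERERERERERERERERERERERERERZmZmZmERERERERERERERERERERERERERERERERERERFmZmZmYREREREREREREREREREREREREREREREREREREWZmZmZhERERERERERERERERERERERERERERERERERERZmZmZhERERERERERERERERERERERERERERERERERERFmZmYREREREREREREREREREREREREREREREREREREREWZmYRERERERERERERERERERERERERERERERERERERERZmYRERERERERERERERERERERERERERERERERERERERFmEREREREREREREREREREREREREREREREREREREREREWEREREREREREREREREREREREREREREREREREREREREREREREREREREREREREREREREREREREREREREREREREREREREREREREREREREREREREREREREREREREREREREREREREREREREREREREREREREREREREREREREREREREREREREREREREREREREREREREREREREREREREREREREREREREREREREREREREREREREREREREREREREREREREREREREREREREREREREREREREREREREREREREREREREREREREREREREREREREREREREREREREREREREREREREREREREREREREREREREREREREREREREREREREREREREREREREREREREREREREREREREREREREREREREREREREREREREREREREREREREREREREREREREREREREREREREREREREREREREREREREREREREREREREREREREREREREREREREREREREREREREREREREREREREREREREREREREREREREREREREREREREREREREREREREREREREREREREREREREREREREREREREREREREREREREREREREREREREREREREREREREREREREREREREREREREREREzMzMzERERERERERERERERERERERERERERERERERERMzMzMzMzEREREREREREREREREREREREREiIRERERERMzMzMzMzMxERERERERERESIiIiERERERIiIhEREREREzMzMzMzMzMRERERERERERIiIiIhEREREiIiEREREREzMzMzMzMzMzEREREREREREiIiIiIhEREiIiIRERERETMzMzMzMzMzMxERERERERESIiIiIiIRIiIiIhERERERMzMzMzMzMzMzMRERERERERIiIiIiIiIiIiIiERERERETMzMzMzMzMzMzMREREREREiIiIiIiIiIiIiIRERERERMzMzMzMzMzMzMzERERERESIiIiIiIiIiIiIhERERERETMzMzMzMzMzMzMzERERERIiIiIiIiIiIiIiIREREREREzMzMzMzMzMzMzMzEREREiIiIiIiIiIiIiIhERERERERRDMzMzMzMzMzMzMzERESIiIiIiIiIiIiIiERERERERREREQzMzMzMzMzMzMxERIiIiIiIiIiIiIiIRERERERRERERERERDMzMzMzMzEREiIiIiIiIiIiIiIhERERERRERERERERERDMzMzMzMxESIiIiIiIiIiIiIiERERERREREREREREREQzMzMzMzERIiIiIiIiIiIiIiERERERREREREREREREREMzMzMzMxEiIiIiIiIiIiIiIRERERERFEREREREREREQzMzMzMzMSIiIiIiIiIiIiIhERERERERFEREREREREREMzMzMzMzIiIiIiIiIiIiIiERERERERERREREREREREQzMzMzMzMiIiIiIiIiIiIiIREREREREREURERERERERDMzMzMzMyIiIiIiIiIiIiIhEREREREREREUREREREREMzMzMzMzIiIiIiIiIiIiIiERERERERERERREREREREQzMzMzMzMiIiIiIiIiIiIiEREREREREREREURERERERDMzMzMzMyIiIiIiIiIiIiERERERERERERERREREREREMzMzMzMzIiIiIiIiIiIiERERERERERERERFEREREREVTMzMzMzMiIiIiIiIiIiEREREREREREREREURERERERVUzMzMzMyIiIiIiIiIiERERERERERERERERRERERERVVVMzMzMzIiIiIiIiIiERERERERERERERERRERERERVVVVVMzMzMiIiIiIiIRERERERERERERERERRERERERVVVVVVVMzMyIiIiIiIhERERERERERERERERFERERERVVVVVVVVVVTIiIiIiIhERERERERERERERERFERERERVVVVVVVVVVVUiIiIiIiERERERERERERERERFERERERVVVVVVVVVVVVSIiIiIiIRERERERERERERERERREREVVVVVVVVVVVVVVIiIiIiIhEREREREREREREREREVVVVVVVVVVVVVVVVVUiIiIiIiERERERERERERERERERFVVVVVVVVVVVVVVVVSIiIiIiIREREREREREREREREREVVVVVVVVVVVVVVVVVEiIiIiIiERERERERERERERERERFVVVVVVVVVVVVVVVURIiIiIiIREREREREREREREREREVVVVVVVVVVVVVVVVREiIiIiIhERERERERERERERERERFVVVVVVVVVVVVVVV"/>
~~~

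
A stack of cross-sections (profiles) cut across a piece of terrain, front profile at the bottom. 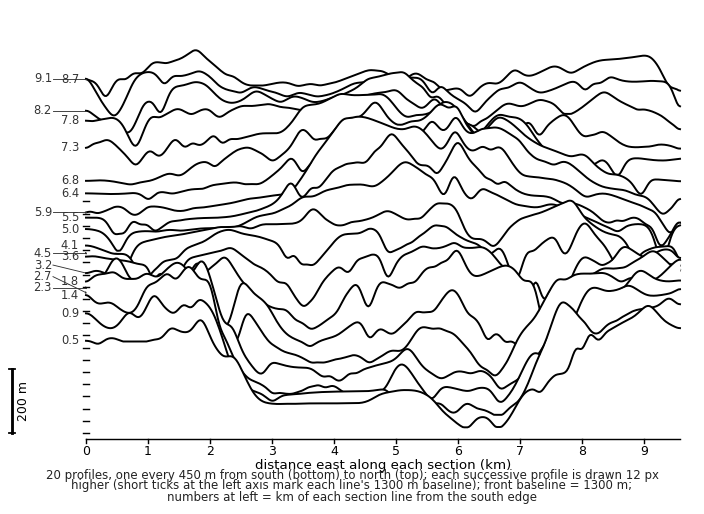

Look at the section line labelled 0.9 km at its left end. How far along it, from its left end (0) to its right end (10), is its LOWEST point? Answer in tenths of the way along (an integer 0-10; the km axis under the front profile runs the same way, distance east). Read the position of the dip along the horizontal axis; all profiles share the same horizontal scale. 7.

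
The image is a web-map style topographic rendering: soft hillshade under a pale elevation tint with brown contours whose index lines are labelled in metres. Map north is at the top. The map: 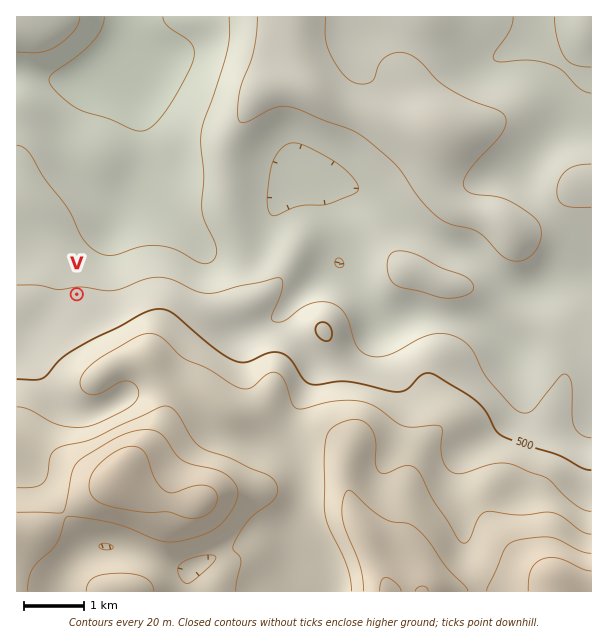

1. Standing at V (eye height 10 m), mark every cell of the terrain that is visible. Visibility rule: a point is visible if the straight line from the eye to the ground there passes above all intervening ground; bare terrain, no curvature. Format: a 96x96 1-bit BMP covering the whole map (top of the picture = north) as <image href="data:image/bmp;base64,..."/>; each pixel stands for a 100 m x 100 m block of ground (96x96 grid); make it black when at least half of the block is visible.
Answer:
<image width="96" height="96" href="data:image/bmp;base64,Qk2+BAAAAAAAAD4AAAAoAAAAYAAAAGAAAAABAAEAAAAAAIAEAAATCwAAEwsAAAIAAAAAAAAA////AAAAAAAAAAAAAAAAAAAAAAAAAAAAAAAAAAAAAAAAAAAAAAAAAAAAAAAAAAAAAAAAAAAAAAAAAAAAAAAAAAAAAAAAAAAAAAAAAAAAAAAAAAAAAAAAAAAAAAAAAAAAAAAAAAAAAAAAAAAAAAAAAAAAAAAAAAAAAAAAAAAAAAAAAAAAAAAAAAAAAAD8AAAAAAAAAAAAAAD8AAAAAAAAAAAAAAD4AAAAAAAAAAAAAADgAAAAAAAAAAAAAAAAAAAAAAAAAAAAAAAAAAAAAAAAAAAAAAAAAAAAAAAAAAAAAAAAAAAAAAAAAAAAAAAAGAAAAAAAAAAAAAAAPwAAAAAAAAAAAAAA/4AAAAAAAAAAAAAB/+AAAAAAAAAAAAAD//AAAAAAAAAAAAAH//wAAAAAAAAAAAAfwf4AAAAAAAAAAAD/gDwAAAAAAAAAAAD/AAAAAAAAAAAAAAD+AAAAAAAAAAAAAAD8AAAAAAAAAAAAAAD8AAAAAAAAAAAAAAD8AAAAAAAAAAAAAAD8AAAAAAAAAAAAAAD8AAAAAAAAAAAAAAD8AAAAAAAAAAAAAAD8AAAAAAAAAAAAAAD/+AAAAAAAAAAAAAD//gAAAAAAAAAAAAD//4AAAAAAAAAAAAD///AAAAAAAAAAAAD///wAAAAAAAAAAAD///wAAAAAAAAAAAD///4AAAAAAAAAAAD///4AAAAAAAAAAAD///4AAAAAAAAAAAD///8AAAAAAAAAAAD///8AAAAAAAAAAAD///8AAAAAAAAAAAD///+AAAAAAAAAAAD///+AAAAAAAAAAAD///+AAAAAAAAAAAD///8AAAAAAP4AAAD///8AABAAA+AAAAD///8AADgAB8AAAAD///4AADgAD4AAAAD///4AB/wAD4AAAAD///8AH/wADwAAMAD///+Afn4AHgAA4AD//////H4AHAAD4AD//////D4AOAD/4AD//////B8AeAf/wAD/////+A8B8B//wAD/////+A+H4H//gAD/////+Af/4f//AAD/////+AP///+GAAD/////+AP///4AAAD/////+AH///4AAAD/////+AH///wAAAD/////+AH///wAAA//////+AD///4AAAb/////+AD///8AAAD/////+AD///8AAAD/////+AD///+AAAD/////+AD///8AAAD//////AD///8AAAD//g///wH///8AAAD/8Af//4P///4AAAD/4Af///////wAAAD/wAf///////gAAAD/gAf/////8fgAAAD/AAf////+APAAAAD8AAf////wACAAAAAAAA/////gAAAAAAAAAA/////AAAAAAAAAAB////+AAAAAAAAH4D////8AAAAAAAA///////4AAAAAAAD///////4AAAAAAAD///////4AAAAAAAD///////4AAAAAAAD///////4AAAAAAAD///////4AAAAAAAD///////4AAAAAAAD///////4AAAAAAAD///////4AAAAAAAD///////4AAAAAAAA="/>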